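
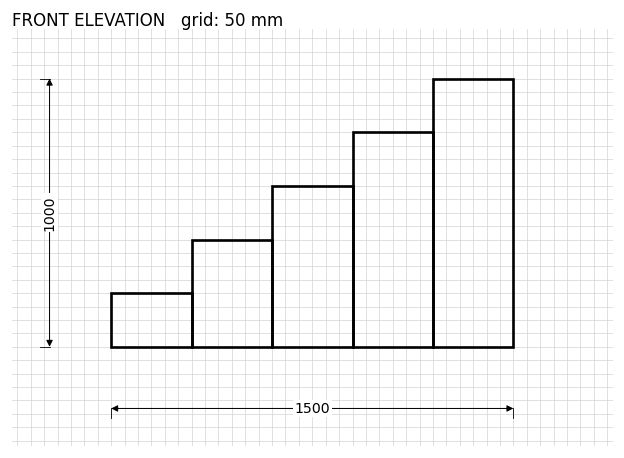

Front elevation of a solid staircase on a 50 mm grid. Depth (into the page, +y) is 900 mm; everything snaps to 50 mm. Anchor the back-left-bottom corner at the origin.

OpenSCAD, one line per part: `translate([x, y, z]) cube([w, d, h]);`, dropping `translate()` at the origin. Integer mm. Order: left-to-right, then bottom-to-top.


cube([300, 900, 200]);
translate([300, 0, 0]) cube([300, 900, 400]);
translate([600, 0, 0]) cube([300, 900, 600]);
translate([900, 0, 0]) cube([300, 900, 800]);
translate([1200, 0, 0]) cube([300, 900, 1000]);


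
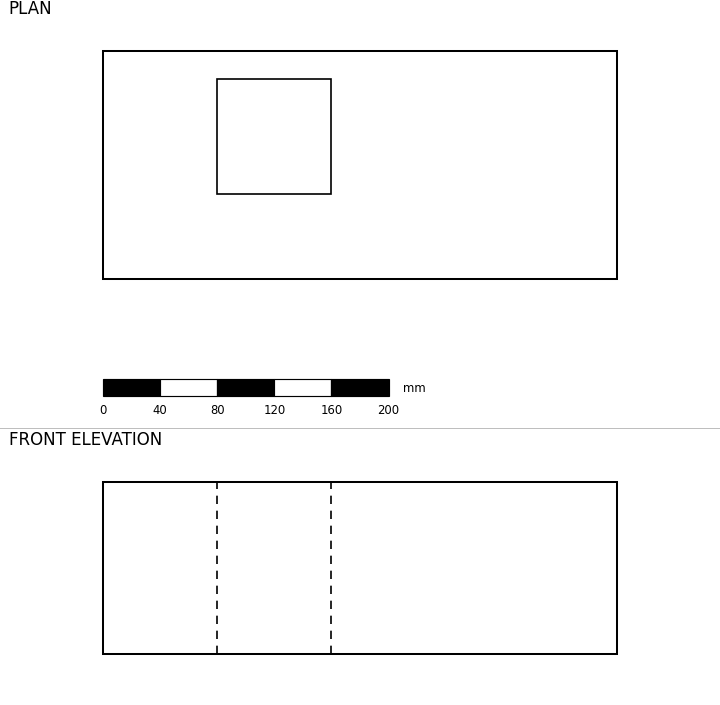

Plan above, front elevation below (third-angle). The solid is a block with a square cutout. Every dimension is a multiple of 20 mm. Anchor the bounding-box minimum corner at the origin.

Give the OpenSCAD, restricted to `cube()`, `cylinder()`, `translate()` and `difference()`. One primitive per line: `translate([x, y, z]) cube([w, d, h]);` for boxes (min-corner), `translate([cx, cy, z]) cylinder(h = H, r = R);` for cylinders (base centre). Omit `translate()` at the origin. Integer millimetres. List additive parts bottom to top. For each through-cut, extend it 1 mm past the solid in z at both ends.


difference() {
  cube([360, 160, 120]);
  translate([80, 60, -1]) cube([80, 80, 122]);
}


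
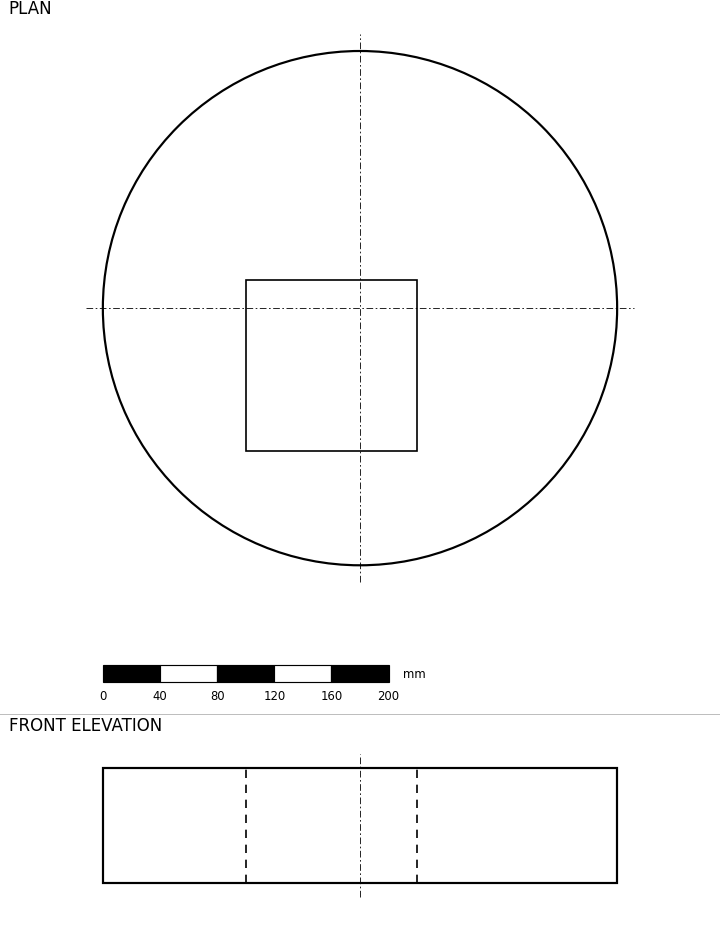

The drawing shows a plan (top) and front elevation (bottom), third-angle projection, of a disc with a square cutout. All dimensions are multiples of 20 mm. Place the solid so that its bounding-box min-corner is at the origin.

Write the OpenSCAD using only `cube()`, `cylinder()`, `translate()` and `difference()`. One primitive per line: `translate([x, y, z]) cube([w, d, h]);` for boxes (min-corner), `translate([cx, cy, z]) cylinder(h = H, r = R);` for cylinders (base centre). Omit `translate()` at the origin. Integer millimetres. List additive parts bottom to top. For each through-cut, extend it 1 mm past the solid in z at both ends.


difference() {
  translate([180, 180, 0]) cylinder(h = 80, r = 180);
  translate([100, 80, -1]) cube([120, 120, 82]);
}


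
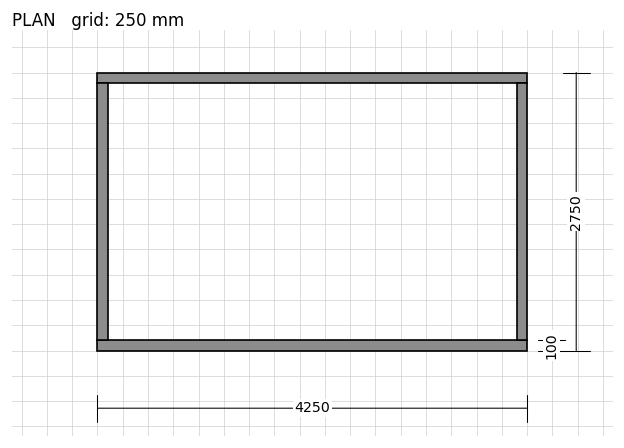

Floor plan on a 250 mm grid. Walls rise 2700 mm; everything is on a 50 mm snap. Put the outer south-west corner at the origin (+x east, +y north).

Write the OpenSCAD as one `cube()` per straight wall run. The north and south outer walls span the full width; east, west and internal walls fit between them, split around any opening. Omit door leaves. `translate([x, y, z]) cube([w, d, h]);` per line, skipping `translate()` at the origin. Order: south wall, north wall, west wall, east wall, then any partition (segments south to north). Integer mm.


cube([4250, 100, 2700]);
translate([0, 2650, 0]) cube([4250, 100, 2700]);
translate([0, 100, 0]) cube([100, 2550, 2700]);
translate([4150, 100, 0]) cube([100, 2550, 2700]);


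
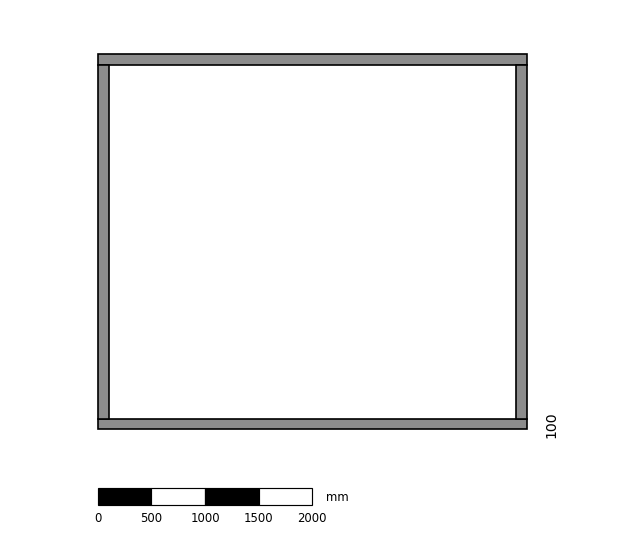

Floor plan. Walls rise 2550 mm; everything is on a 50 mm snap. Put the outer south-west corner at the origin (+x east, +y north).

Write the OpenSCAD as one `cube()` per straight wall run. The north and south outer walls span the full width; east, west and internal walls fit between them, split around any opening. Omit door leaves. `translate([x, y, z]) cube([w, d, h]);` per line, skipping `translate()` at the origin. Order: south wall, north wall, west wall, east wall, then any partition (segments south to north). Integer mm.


cube([4000, 100, 2550]);
translate([0, 3400, 0]) cube([4000, 100, 2550]);
translate([0, 100, 0]) cube([100, 3300, 2550]);
translate([3900, 100, 0]) cube([100, 3300, 2550]);


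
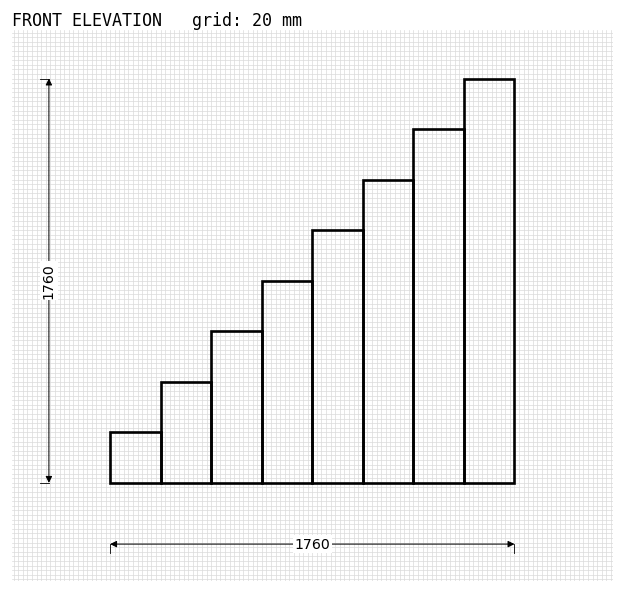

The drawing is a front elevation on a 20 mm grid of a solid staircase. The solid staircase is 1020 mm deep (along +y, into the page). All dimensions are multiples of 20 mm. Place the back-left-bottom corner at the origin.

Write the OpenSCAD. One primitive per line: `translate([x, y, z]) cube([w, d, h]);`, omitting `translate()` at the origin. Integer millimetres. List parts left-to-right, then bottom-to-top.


cube([220, 1020, 220]);
translate([220, 0, 0]) cube([220, 1020, 440]);
translate([440, 0, 0]) cube([220, 1020, 660]);
translate([660, 0, 0]) cube([220, 1020, 880]);
translate([880, 0, 0]) cube([220, 1020, 1100]);
translate([1100, 0, 0]) cube([220, 1020, 1320]);
translate([1320, 0, 0]) cube([220, 1020, 1540]);
translate([1540, 0, 0]) cube([220, 1020, 1760]);


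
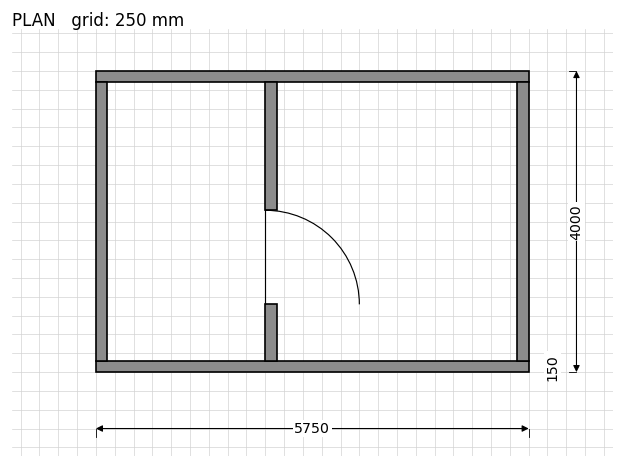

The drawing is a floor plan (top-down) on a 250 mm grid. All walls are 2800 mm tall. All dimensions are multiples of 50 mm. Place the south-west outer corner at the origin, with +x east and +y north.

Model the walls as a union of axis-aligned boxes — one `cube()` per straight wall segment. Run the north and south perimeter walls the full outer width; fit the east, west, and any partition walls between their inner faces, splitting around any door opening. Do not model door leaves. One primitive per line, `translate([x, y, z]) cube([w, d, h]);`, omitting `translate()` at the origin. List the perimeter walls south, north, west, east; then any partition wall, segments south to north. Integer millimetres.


cube([5750, 150, 2800]);
translate([0, 3850, 0]) cube([5750, 150, 2800]);
translate([0, 150, 0]) cube([150, 3700, 2800]);
translate([5600, 150, 0]) cube([150, 3700, 2800]);
translate([2250, 150, 0]) cube([150, 750, 2800]);
translate([2250, 2150, 0]) cube([150, 1700, 2800]);


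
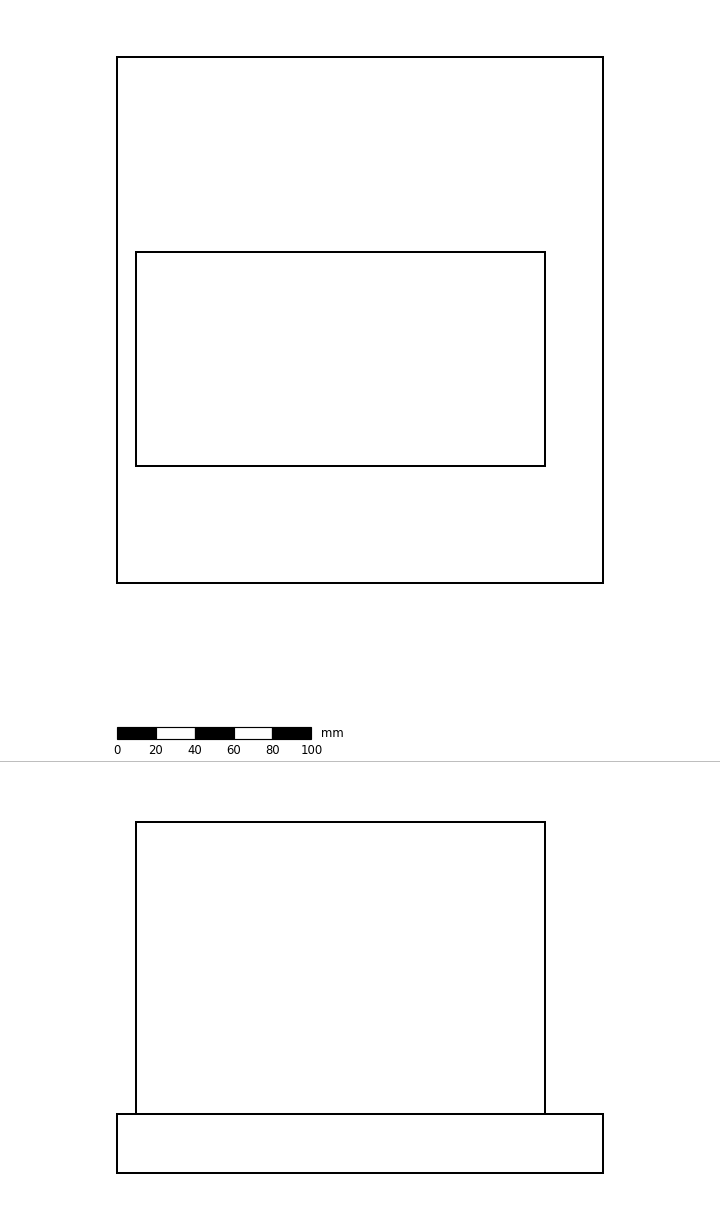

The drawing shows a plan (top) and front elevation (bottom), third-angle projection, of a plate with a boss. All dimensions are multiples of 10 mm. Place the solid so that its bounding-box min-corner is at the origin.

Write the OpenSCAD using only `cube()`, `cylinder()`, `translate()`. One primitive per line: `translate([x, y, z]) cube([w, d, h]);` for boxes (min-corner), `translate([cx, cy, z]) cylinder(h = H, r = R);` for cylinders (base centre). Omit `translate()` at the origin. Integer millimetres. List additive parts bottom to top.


cube([250, 270, 30]);
translate([10, 60, 30]) cube([210, 110, 150]);


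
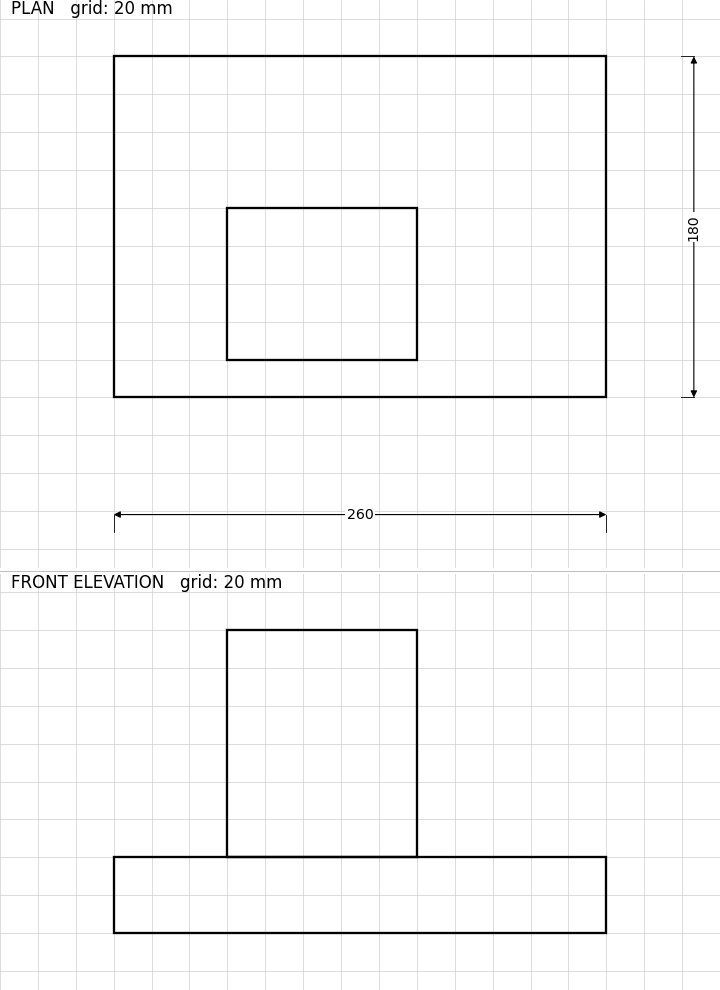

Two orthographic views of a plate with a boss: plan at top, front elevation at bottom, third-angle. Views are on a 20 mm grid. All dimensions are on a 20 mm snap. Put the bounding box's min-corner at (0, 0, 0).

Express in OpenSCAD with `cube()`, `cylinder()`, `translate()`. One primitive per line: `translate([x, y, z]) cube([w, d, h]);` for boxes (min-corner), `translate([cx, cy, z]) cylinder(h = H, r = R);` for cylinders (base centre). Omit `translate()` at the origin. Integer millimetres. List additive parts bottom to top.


cube([260, 180, 40]);
translate([60, 20, 40]) cube([100, 80, 120]);


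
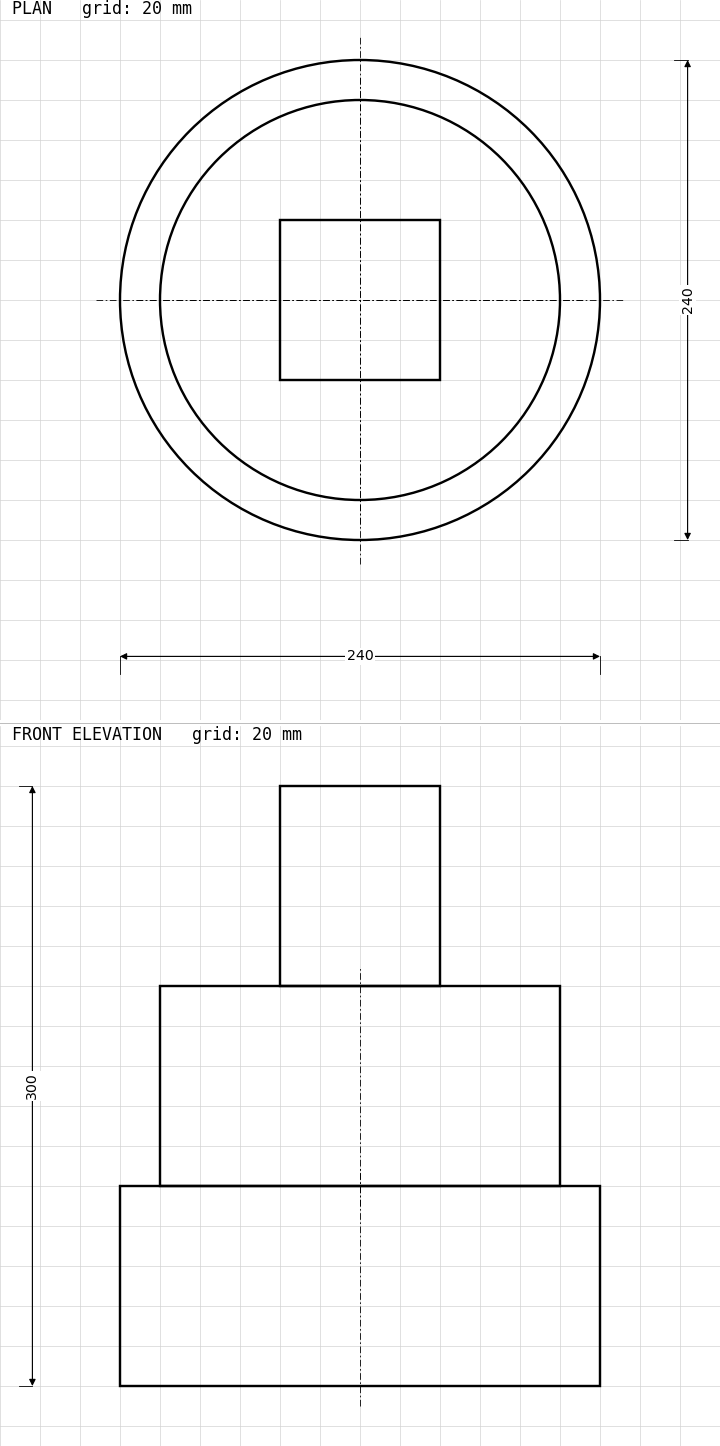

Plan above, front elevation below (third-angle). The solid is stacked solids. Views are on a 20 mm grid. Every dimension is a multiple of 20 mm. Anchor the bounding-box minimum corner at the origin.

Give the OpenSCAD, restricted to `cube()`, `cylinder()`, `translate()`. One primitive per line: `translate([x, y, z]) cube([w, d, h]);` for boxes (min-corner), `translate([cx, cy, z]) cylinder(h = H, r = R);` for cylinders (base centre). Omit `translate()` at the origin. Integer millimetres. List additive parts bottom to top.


translate([120, 120, 0]) cylinder(h = 100, r = 120);
translate([120, 120, 100]) cylinder(h = 100, r = 100);
translate([80, 80, 200]) cube([80, 80, 100]);


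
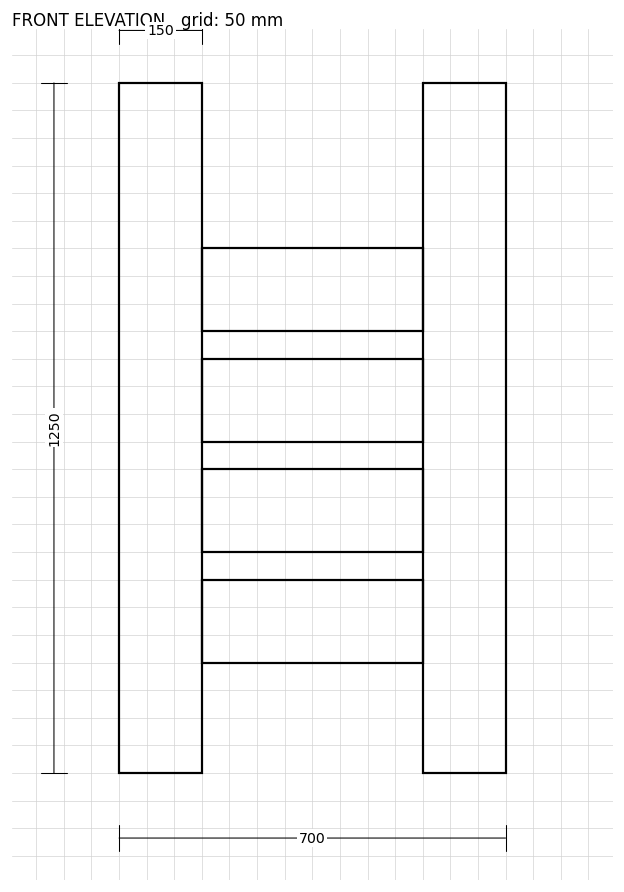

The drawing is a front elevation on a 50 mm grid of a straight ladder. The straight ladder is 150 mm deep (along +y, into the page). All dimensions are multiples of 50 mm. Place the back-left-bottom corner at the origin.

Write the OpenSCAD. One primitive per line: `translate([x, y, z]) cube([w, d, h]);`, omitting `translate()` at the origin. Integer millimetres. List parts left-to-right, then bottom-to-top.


cube([150, 150, 1250]);
translate([150, 0, 200]) cube([400, 150, 150]);
translate([150, 0, 400]) cube([400, 150, 150]);
translate([150, 0, 600]) cube([400, 150, 150]);
translate([150, 0, 800]) cube([400, 150, 150]);
translate([550, 0, 0]) cube([150, 150, 1250]);


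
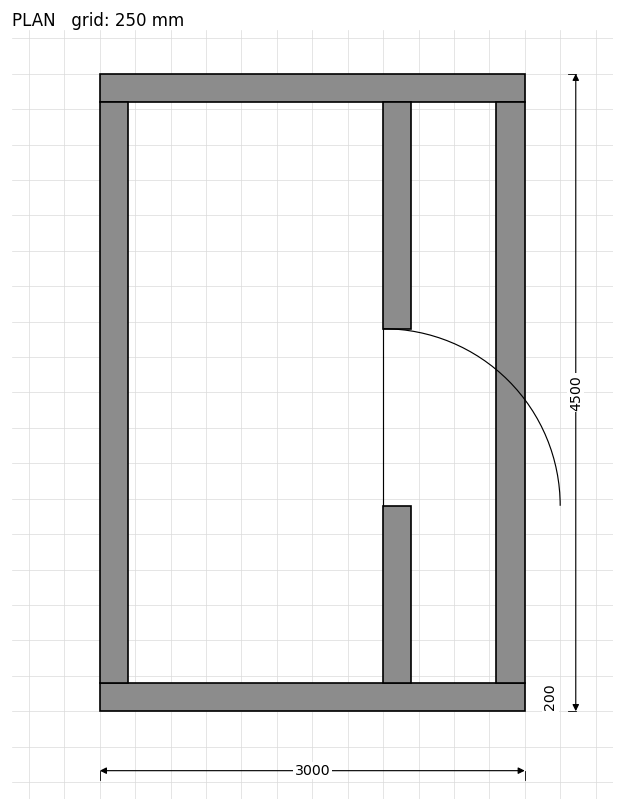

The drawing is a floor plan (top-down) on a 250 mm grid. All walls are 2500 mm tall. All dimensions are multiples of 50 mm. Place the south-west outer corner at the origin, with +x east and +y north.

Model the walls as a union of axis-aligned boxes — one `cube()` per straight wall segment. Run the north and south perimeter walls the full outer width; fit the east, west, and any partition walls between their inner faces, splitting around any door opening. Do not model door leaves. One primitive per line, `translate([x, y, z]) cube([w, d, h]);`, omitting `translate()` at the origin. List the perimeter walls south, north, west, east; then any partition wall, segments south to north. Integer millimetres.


cube([3000, 200, 2500]);
translate([0, 4300, 0]) cube([3000, 200, 2500]);
translate([0, 200, 0]) cube([200, 4100, 2500]);
translate([2800, 200, 0]) cube([200, 4100, 2500]);
translate([2000, 200, 0]) cube([200, 1250, 2500]);
translate([2000, 2700, 0]) cube([200, 1600, 2500]);


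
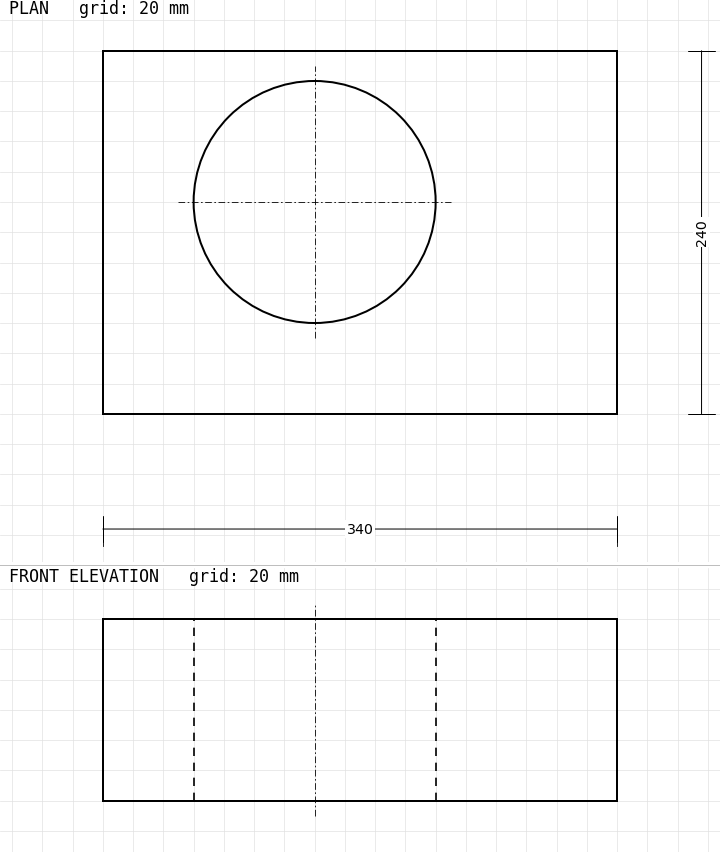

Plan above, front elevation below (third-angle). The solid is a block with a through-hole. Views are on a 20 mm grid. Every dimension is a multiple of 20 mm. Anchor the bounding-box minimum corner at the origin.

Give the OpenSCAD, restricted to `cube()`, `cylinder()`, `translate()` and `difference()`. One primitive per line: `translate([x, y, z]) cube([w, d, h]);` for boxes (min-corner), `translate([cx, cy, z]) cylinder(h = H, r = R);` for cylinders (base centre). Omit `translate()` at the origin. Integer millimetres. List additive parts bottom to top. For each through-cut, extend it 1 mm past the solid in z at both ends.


difference() {
  cube([340, 240, 120]);
  translate([140, 140, -1]) cylinder(h = 122, r = 80);
}


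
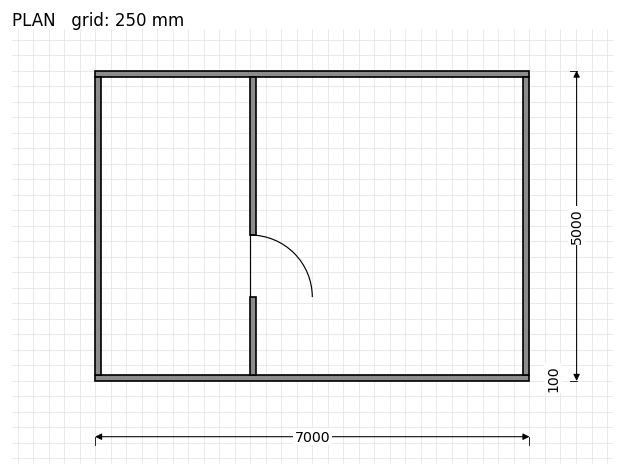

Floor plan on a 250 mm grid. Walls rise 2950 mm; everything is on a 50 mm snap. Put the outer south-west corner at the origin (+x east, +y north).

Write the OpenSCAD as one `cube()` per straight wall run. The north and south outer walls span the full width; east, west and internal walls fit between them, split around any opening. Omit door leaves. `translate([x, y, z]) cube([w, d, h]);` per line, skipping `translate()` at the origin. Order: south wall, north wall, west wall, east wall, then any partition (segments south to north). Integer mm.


cube([7000, 100, 2950]);
translate([0, 4900, 0]) cube([7000, 100, 2950]);
translate([0, 100, 0]) cube([100, 4800, 2950]);
translate([6900, 100, 0]) cube([100, 4800, 2950]);
translate([2500, 100, 0]) cube([100, 1250, 2950]);
translate([2500, 2350, 0]) cube([100, 2550, 2950]);


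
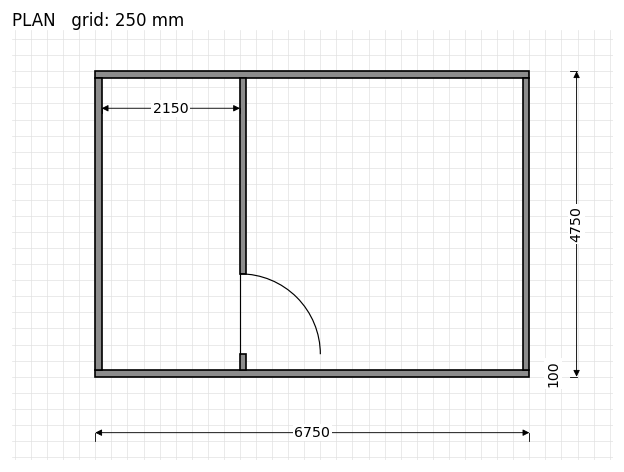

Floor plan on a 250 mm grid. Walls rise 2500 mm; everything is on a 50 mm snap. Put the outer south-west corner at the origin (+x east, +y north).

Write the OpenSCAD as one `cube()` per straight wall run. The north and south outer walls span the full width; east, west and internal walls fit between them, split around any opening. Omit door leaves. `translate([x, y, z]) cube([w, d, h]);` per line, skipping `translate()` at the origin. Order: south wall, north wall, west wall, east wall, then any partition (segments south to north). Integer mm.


cube([6750, 100, 2500]);
translate([0, 4650, 0]) cube([6750, 100, 2500]);
translate([0, 100, 0]) cube([100, 4550, 2500]);
translate([6650, 100, 0]) cube([100, 4550, 2500]);
translate([2250, 100, 0]) cube([100, 250, 2500]);
translate([2250, 1600, 0]) cube([100, 3050, 2500]);


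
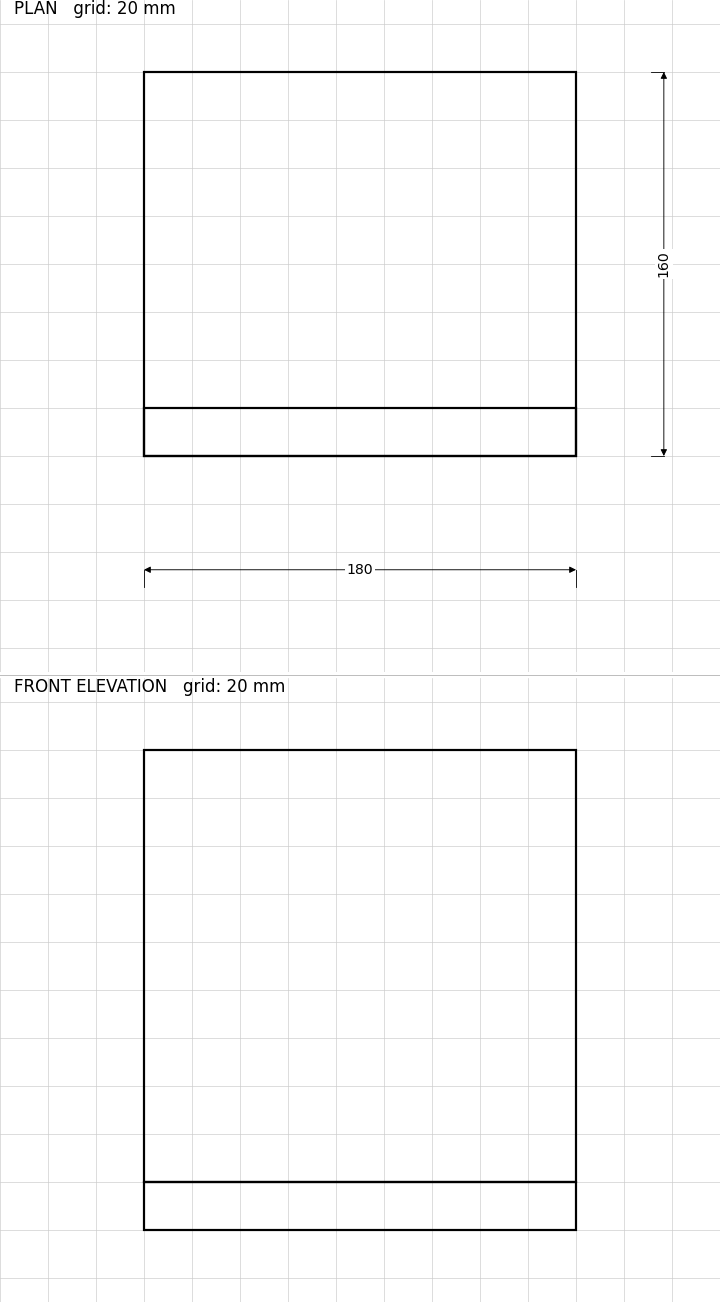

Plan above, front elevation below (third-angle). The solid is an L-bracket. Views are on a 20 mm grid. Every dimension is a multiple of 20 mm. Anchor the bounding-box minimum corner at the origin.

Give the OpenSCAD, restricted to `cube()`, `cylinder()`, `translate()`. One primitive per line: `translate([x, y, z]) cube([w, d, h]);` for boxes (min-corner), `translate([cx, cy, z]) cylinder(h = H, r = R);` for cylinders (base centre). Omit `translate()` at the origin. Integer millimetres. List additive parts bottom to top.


cube([180, 160, 20]);
translate([0, 0, 20]) cube([180, 20, 180]);


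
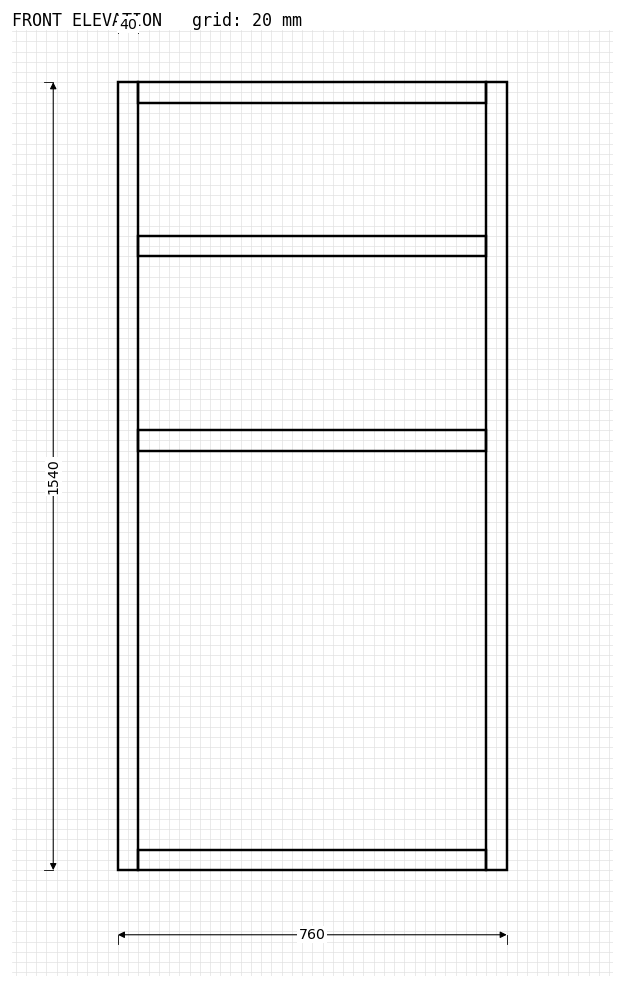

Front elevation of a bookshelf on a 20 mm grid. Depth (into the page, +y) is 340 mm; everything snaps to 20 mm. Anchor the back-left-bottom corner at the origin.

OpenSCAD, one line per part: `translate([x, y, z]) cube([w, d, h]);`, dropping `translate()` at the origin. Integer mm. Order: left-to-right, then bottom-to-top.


cube([40, 340, 1540]);
translate([40, 0, 0]) cube([680, 340, 40]);
translate([40, 0, 820]) cube([680, 340, 40]);
translate([40, 0, 1200]) cube([680, 340, 40]);
translate([40, 0, 1500]) cube([680, 340, 40]);
translate([720, 0, 0]) cube([40, 340, 1540]);


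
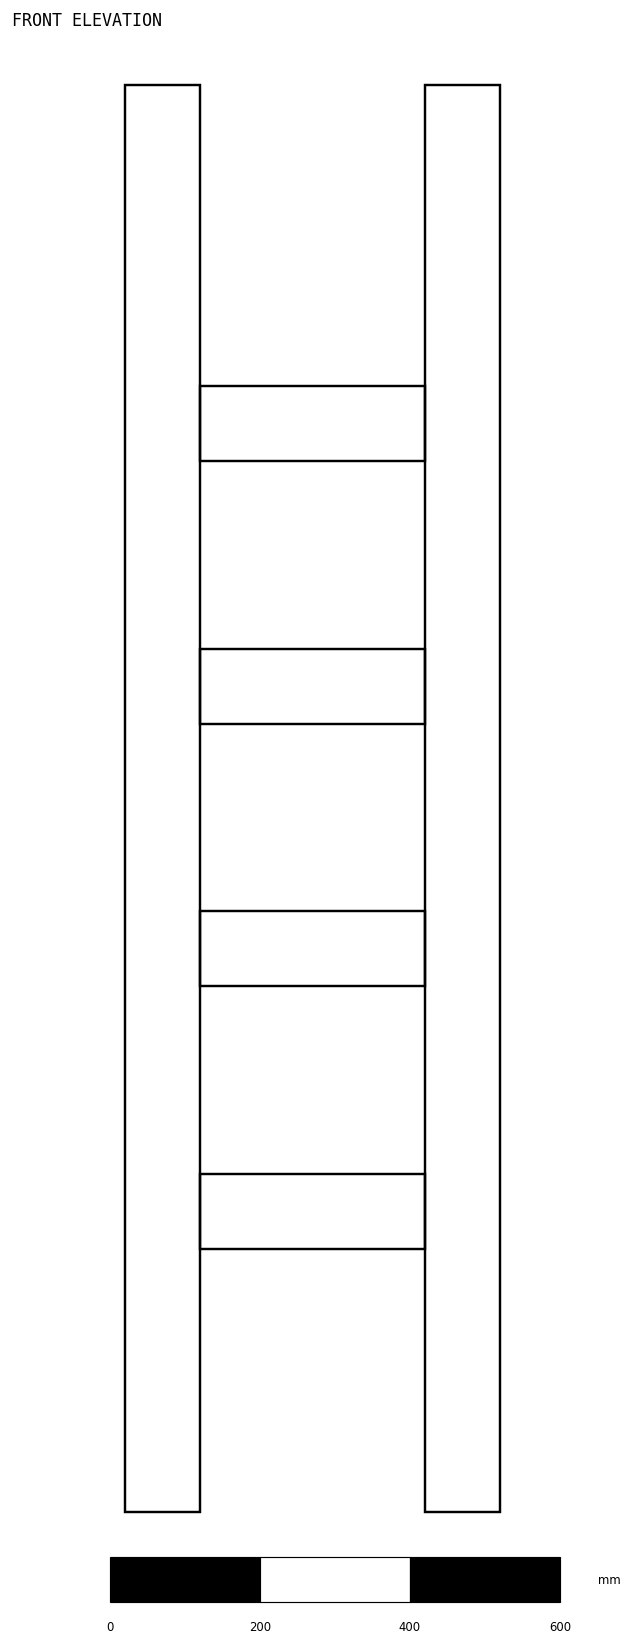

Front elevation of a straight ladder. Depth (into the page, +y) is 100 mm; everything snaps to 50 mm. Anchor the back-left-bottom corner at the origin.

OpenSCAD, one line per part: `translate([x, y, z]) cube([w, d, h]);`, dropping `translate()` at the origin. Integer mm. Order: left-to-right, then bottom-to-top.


cube([100, 100, 1900]);
translate([100, 0, 350]) cube([300, 100, 100]);
translate([100, 0, 700]) cube([300, 100, 100]);
translate([100, 0, 1050]) cube([300, 100, 100]);
translate([100, 0, 1400]) cube([300, 100, 100]);
translate([400, 0, 0]) cube([100, 100, 1900]);


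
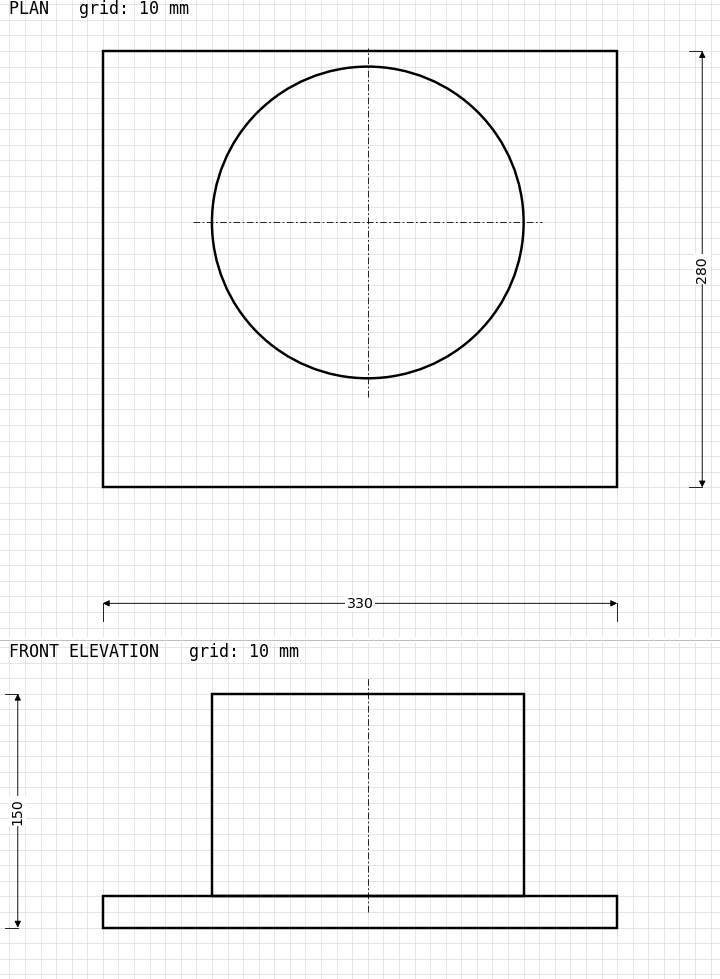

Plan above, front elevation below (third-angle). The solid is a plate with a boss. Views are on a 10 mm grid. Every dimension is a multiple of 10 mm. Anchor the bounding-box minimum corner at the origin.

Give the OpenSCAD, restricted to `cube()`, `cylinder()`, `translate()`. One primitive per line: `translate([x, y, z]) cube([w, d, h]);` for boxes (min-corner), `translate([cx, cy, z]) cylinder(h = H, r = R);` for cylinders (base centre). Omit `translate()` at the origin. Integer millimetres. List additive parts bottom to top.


cube([330, 280, 20]);
translate([170, 170, 20]) cylinder(h = 130, r = 100);


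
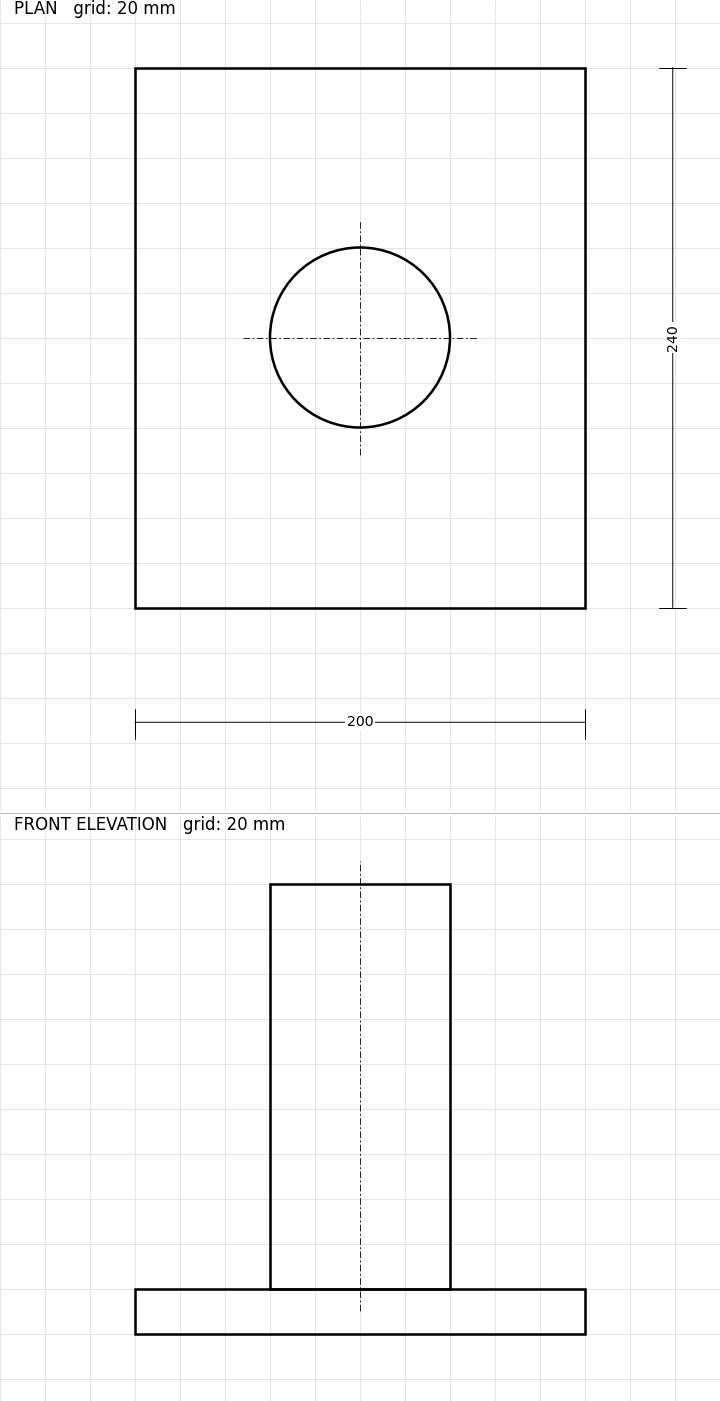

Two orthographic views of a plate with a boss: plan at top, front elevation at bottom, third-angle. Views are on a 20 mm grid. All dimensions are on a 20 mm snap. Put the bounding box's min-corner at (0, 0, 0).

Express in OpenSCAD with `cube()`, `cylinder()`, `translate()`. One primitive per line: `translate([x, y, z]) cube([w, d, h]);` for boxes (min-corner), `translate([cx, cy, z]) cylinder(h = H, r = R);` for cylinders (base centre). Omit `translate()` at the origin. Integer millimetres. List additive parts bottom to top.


cube([200, 240, 20]);
translate([100, 120, 20]) cylinder(h = 180, r = 40);


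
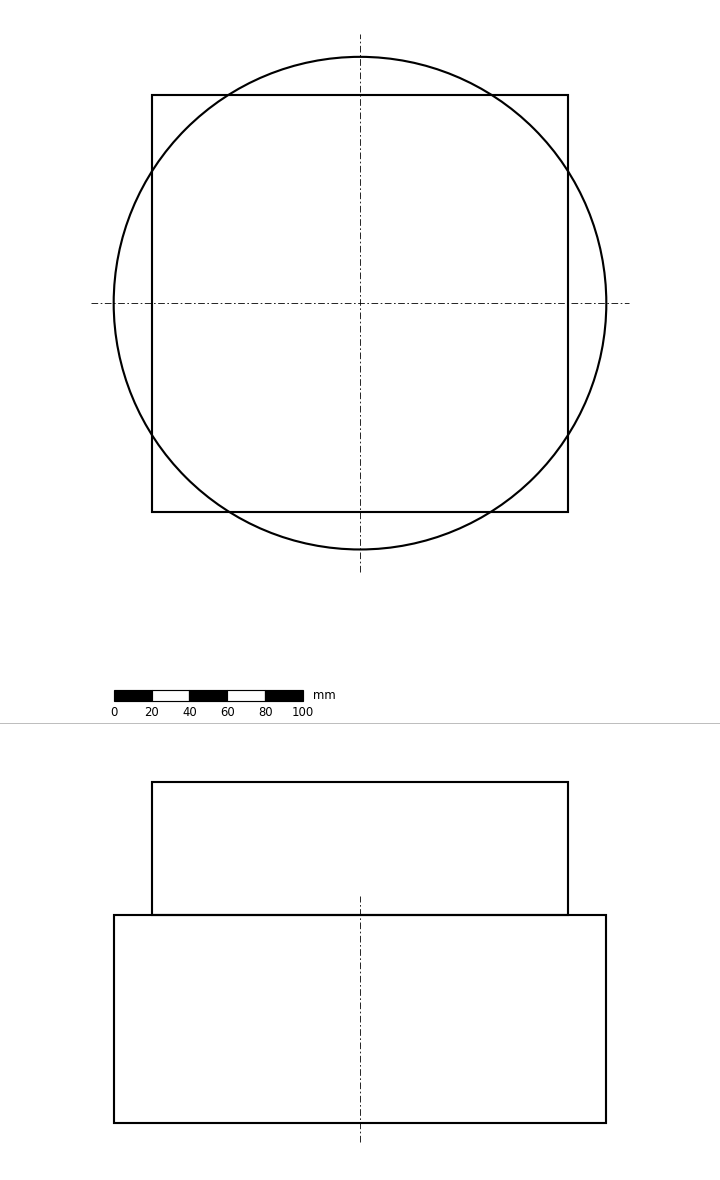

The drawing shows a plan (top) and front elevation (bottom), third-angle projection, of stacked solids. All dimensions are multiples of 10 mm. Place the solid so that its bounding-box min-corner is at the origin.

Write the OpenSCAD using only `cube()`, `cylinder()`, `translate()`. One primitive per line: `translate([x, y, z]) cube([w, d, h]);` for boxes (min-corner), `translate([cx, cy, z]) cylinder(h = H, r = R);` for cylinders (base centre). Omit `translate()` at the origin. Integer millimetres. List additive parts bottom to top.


translate([130, 130, 0]) cylinder(h = 110, r = 130);
translate([20, 20, 110]) cube([220, 220, 70]);


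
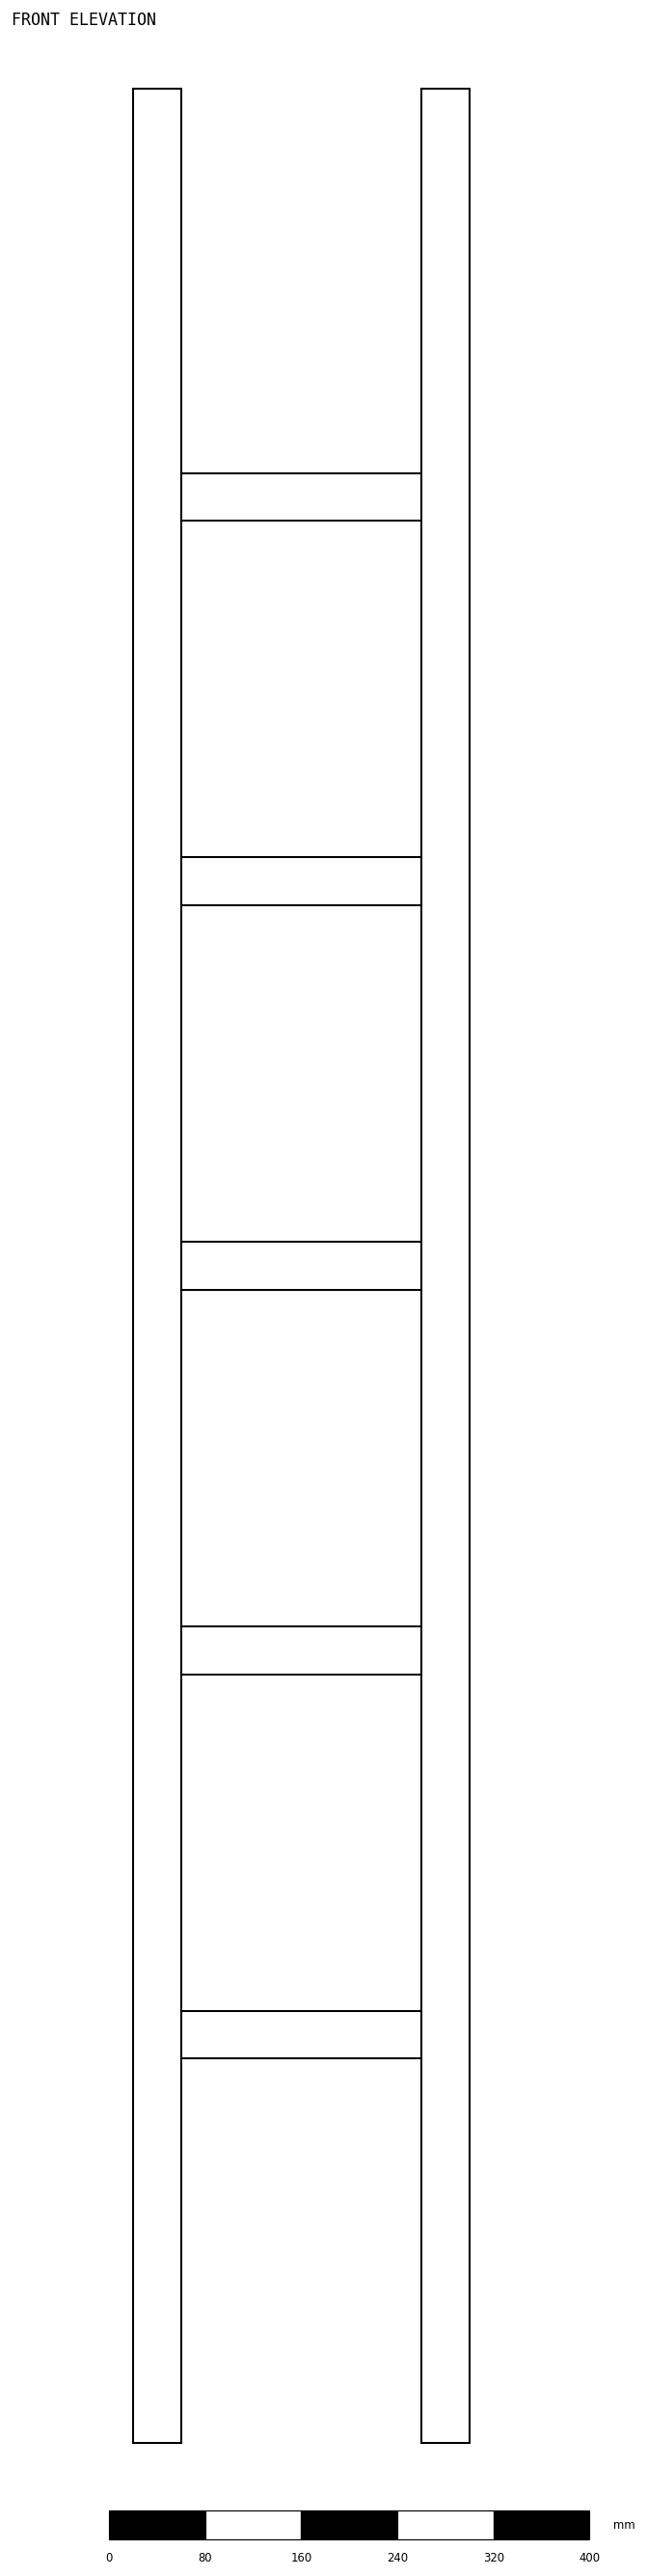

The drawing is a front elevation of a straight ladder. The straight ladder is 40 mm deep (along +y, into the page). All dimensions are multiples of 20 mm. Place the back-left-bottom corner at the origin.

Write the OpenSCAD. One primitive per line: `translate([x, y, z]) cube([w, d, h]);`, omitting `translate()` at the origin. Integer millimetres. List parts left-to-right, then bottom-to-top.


cube([40, 40, 1960]);
translate([40, 0, 320]) cube([200, 40, 40]);
translate([40, 0, 640]) cube([200, 40, 40]);
translate([40, 0, 960]) cube([200, 40, 40]);
translate([40, 0, 1280]) cube([200, 40, 40]);
translate([40, 0, 1600]) cube([200, 40, 40]);
translate([240, 0, 0]) cube([40, 40, 1960]);


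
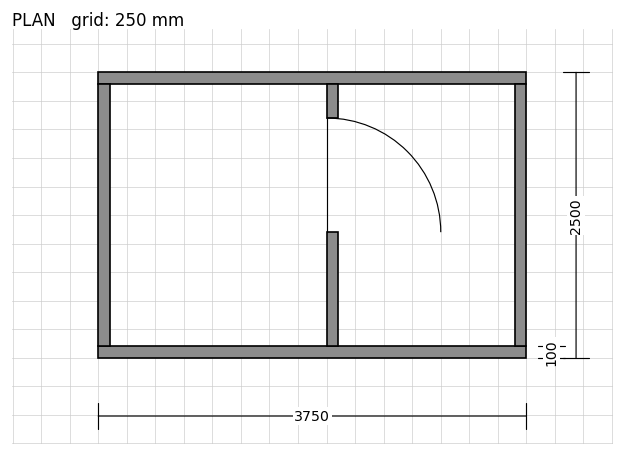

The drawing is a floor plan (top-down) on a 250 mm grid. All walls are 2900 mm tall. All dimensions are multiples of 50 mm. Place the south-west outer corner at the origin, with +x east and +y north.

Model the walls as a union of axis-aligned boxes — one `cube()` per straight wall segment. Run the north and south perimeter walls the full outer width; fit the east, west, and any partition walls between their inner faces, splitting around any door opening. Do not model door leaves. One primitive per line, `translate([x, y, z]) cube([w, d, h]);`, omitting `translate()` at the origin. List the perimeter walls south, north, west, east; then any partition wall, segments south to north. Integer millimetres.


cube([3750, 100, 2900]);
translate([0, 2400, 0]) cube([3750, 100, 2900]);
translate([0, 100, 0]) cube([100, 2300, 2900]);
translate([3650, 100, 0]) cube([100, 2300, 2900]);
translate([2000, 100, 0]) cube([100, 1000, 2900]);
translate([2000, 2100, 0]) cube([100, 300, 2900]);


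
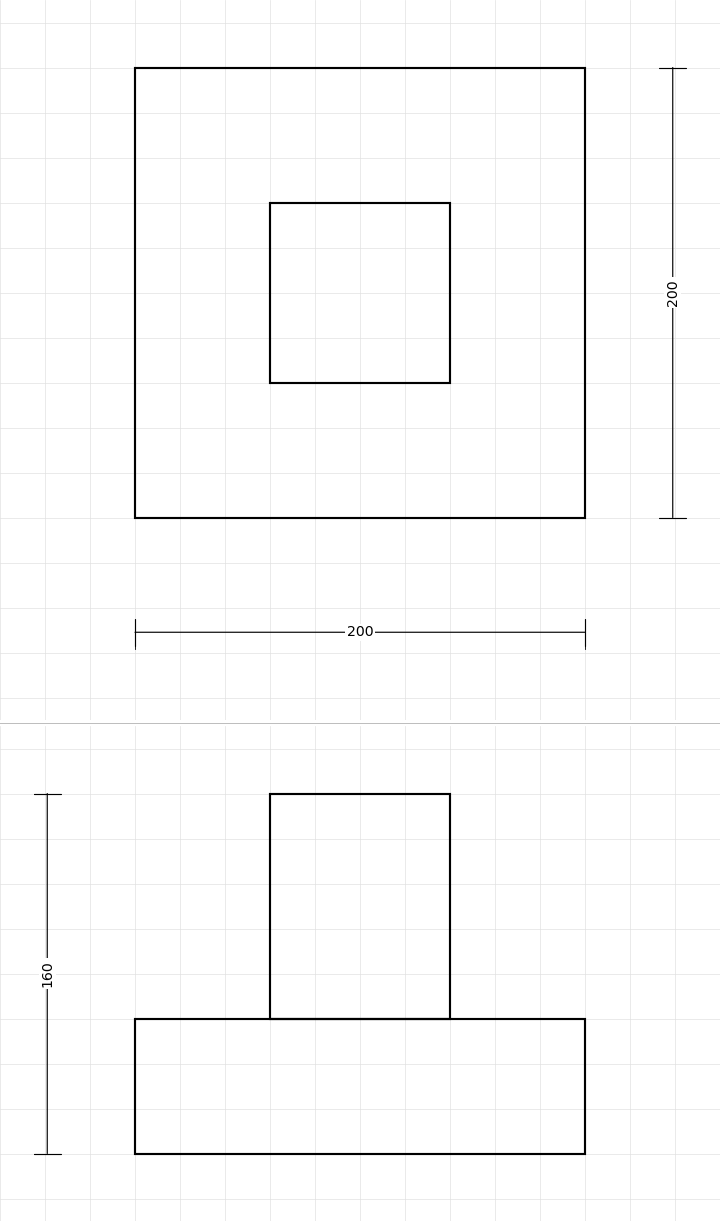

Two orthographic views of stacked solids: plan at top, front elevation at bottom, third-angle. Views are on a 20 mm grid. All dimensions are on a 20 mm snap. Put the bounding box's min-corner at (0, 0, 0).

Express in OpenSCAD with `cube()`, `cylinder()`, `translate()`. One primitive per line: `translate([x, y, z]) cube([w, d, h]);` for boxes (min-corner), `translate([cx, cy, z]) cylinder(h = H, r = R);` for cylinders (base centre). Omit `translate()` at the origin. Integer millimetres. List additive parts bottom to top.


cube([200, 200, 60]);
translate([60, 60, 60]) cube([80, 80, 100]);


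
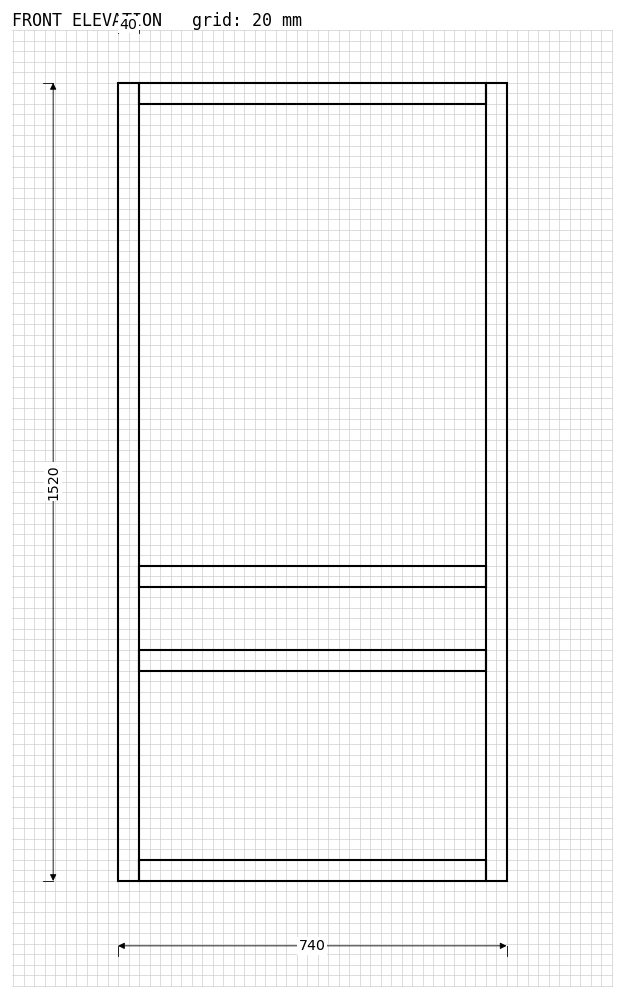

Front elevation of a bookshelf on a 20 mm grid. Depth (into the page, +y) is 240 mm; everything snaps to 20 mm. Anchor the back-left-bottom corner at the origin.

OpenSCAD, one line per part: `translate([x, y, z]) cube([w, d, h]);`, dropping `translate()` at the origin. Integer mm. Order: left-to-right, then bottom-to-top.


cube([40, 240, 1520]);
translate([40, 0, 0]) cube([660, 240, 40]);
translate([40, 0, 400]) cube([660, 240, 40]);
translate([40, 0, 560]) cube([660, 240, 40]);
translate([40, 0, 1480]) cube([660, 240, 40]);
translate([700, 0, 0]) cube([40, 240, 1520]);


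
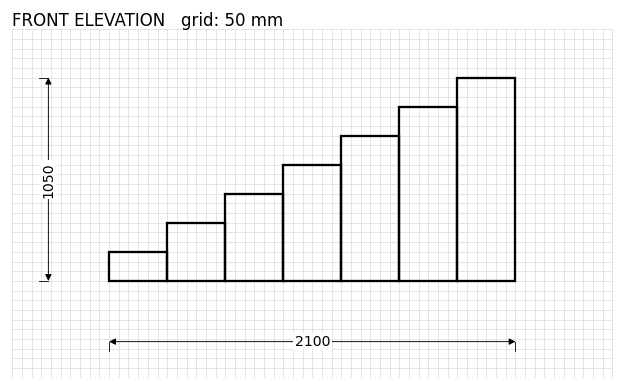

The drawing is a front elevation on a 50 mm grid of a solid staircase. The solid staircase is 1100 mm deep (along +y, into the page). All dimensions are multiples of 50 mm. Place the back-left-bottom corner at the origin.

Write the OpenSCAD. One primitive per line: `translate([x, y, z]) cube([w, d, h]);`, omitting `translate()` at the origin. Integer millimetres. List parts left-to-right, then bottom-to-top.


cube([300, 1100, 150]);
translate([300, 0, 0]) cube([300, 1100, 300]);
translate([600, 0, 0]) cube([300, 1100, 450]);
translate([900, 0, 0]) cube([300, 1100, 600]);
translate([1200, 0, 0]) cube([300, 1100, 750]);
translate([1500, 0, 0]) cube([300, 1100, 900]);
translate([1800, 0, 0]) cube([300, 1100, 1050]);


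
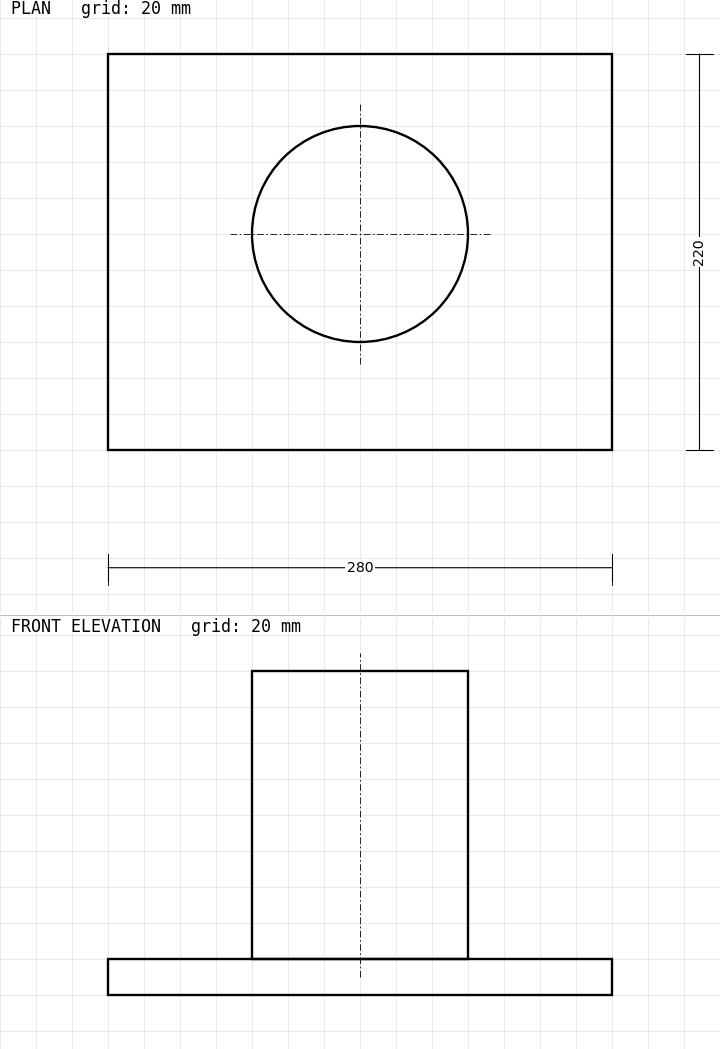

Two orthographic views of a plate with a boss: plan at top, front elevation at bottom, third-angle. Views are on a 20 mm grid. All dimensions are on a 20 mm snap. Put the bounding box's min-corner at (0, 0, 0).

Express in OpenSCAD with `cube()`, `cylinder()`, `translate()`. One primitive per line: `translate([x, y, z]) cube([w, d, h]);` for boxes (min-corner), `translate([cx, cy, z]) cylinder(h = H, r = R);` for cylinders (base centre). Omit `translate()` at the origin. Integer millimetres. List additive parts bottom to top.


cube([280, 220, 20]);
translate([140, 120, 20]) cylinder(h = 160, r = 60);


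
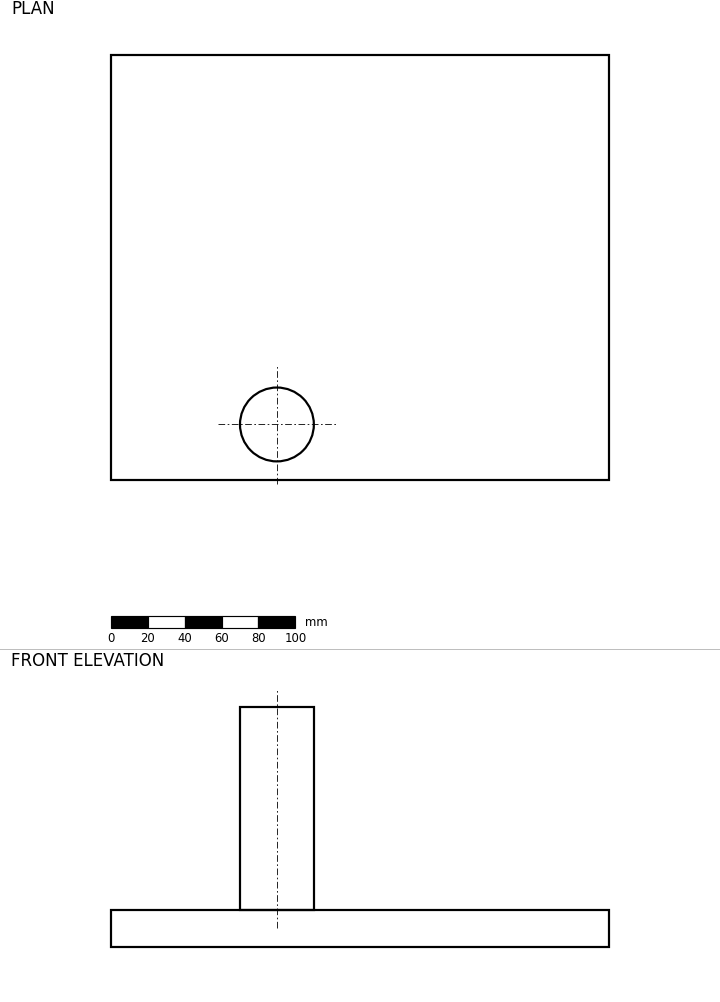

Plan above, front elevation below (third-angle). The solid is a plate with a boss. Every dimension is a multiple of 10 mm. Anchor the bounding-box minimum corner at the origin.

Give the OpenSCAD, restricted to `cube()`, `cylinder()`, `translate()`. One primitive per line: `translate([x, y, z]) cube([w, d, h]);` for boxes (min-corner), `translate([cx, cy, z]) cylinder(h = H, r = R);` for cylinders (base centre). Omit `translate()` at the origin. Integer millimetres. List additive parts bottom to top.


cube([270, 230, 20]);
translate([90, 30, 20]) cylinder(h = 110, r = 20);


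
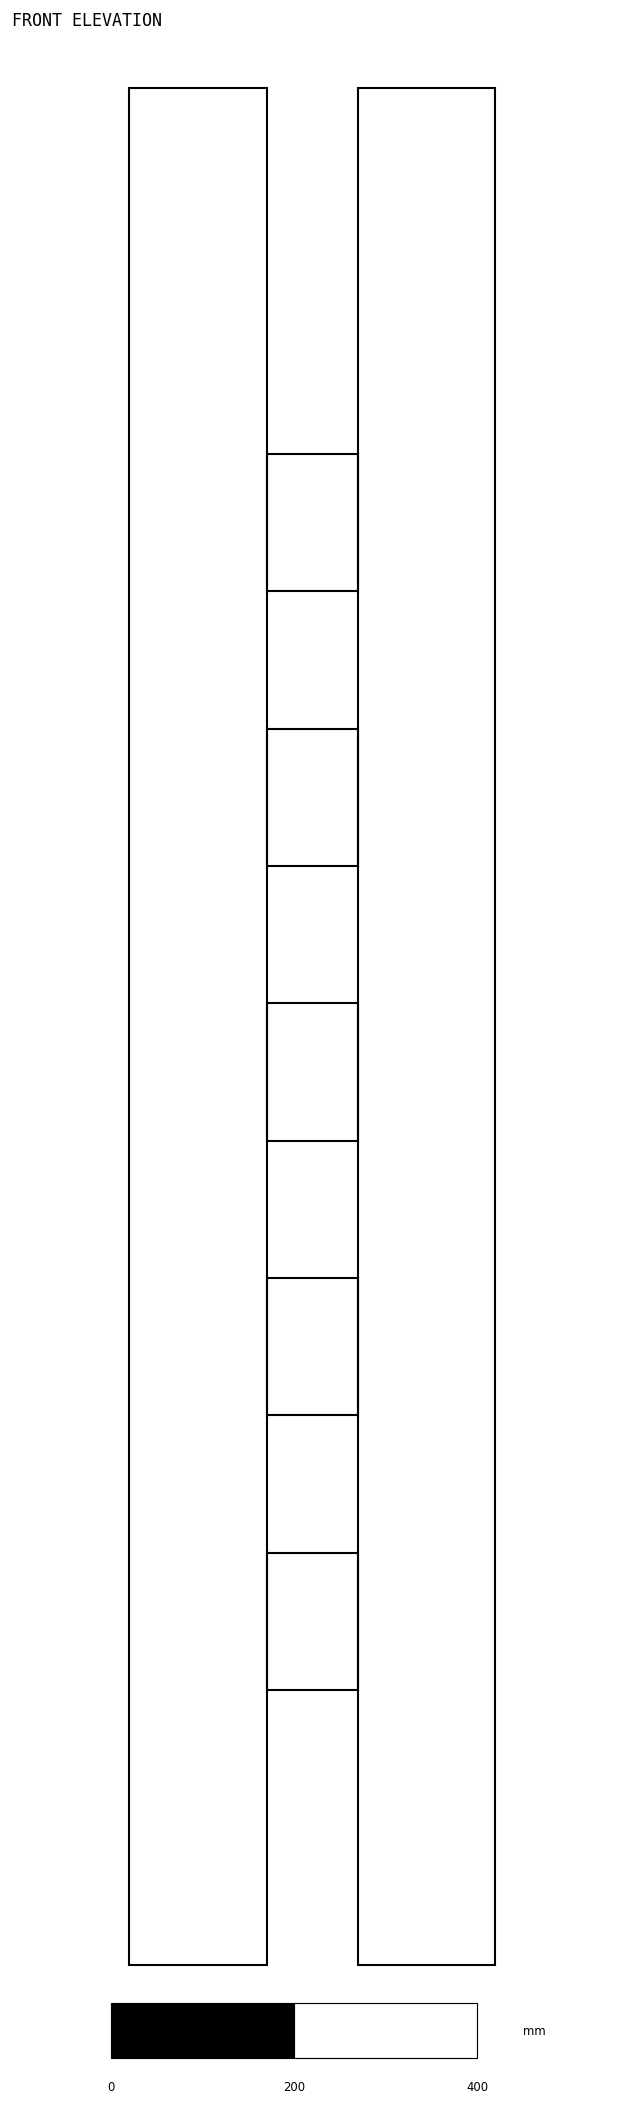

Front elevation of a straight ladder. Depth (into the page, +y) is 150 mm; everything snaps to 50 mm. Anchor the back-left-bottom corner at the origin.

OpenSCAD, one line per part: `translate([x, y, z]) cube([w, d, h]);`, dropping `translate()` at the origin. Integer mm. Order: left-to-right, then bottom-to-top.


cube([150, 150, 2050]);
translate([150, 0, 300]) cube([100, 150, 150]);
translate([150, 0, 600]) cube([100, 150, 150]);
translate([150, 0, 900]) cube([100, 150, 150]);
translate([150, 0, 1200]) cube([100, 150, 150]);
translate([150, 0, 1500]) cube([100, 150, 150]);
translate([250, 0, 0]) cube([150, 150, 2050]);


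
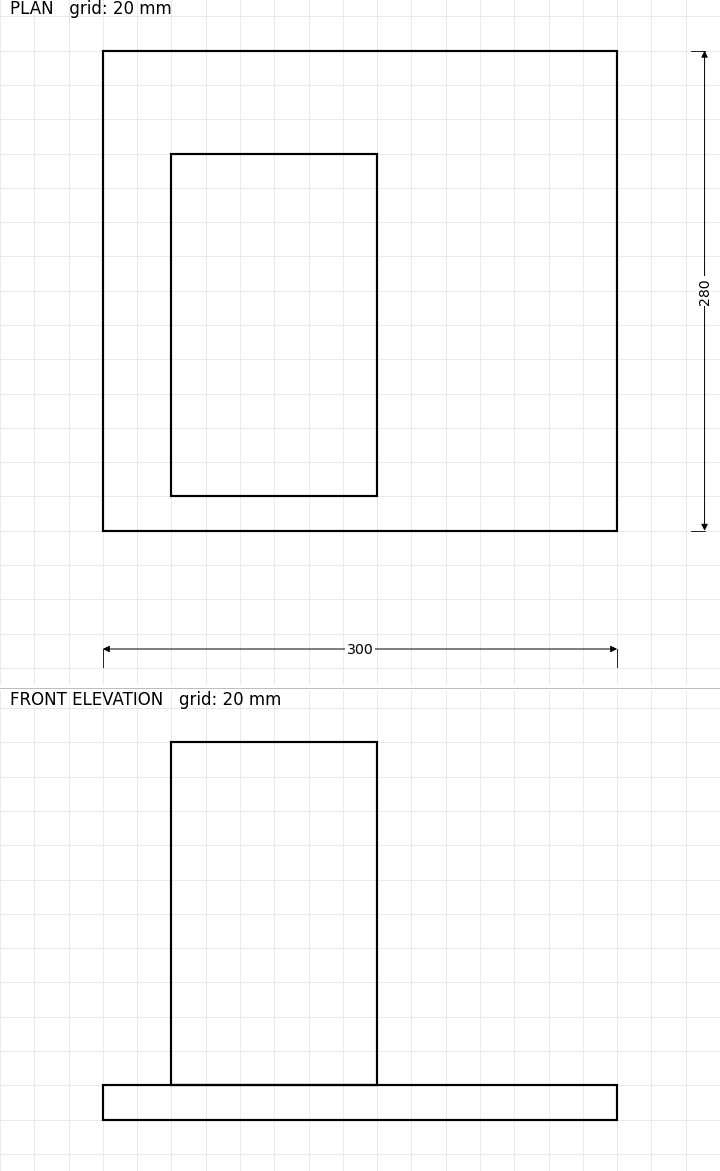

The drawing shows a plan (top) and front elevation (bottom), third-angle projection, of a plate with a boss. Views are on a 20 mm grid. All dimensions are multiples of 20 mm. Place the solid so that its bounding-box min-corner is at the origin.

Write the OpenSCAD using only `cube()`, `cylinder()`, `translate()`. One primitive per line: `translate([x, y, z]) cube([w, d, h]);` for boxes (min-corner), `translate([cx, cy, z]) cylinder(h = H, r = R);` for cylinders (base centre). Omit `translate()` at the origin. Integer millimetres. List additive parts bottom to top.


cube([300, 280, 20]);
translate([40, 20, 20]) cube([120, 200, 200]);


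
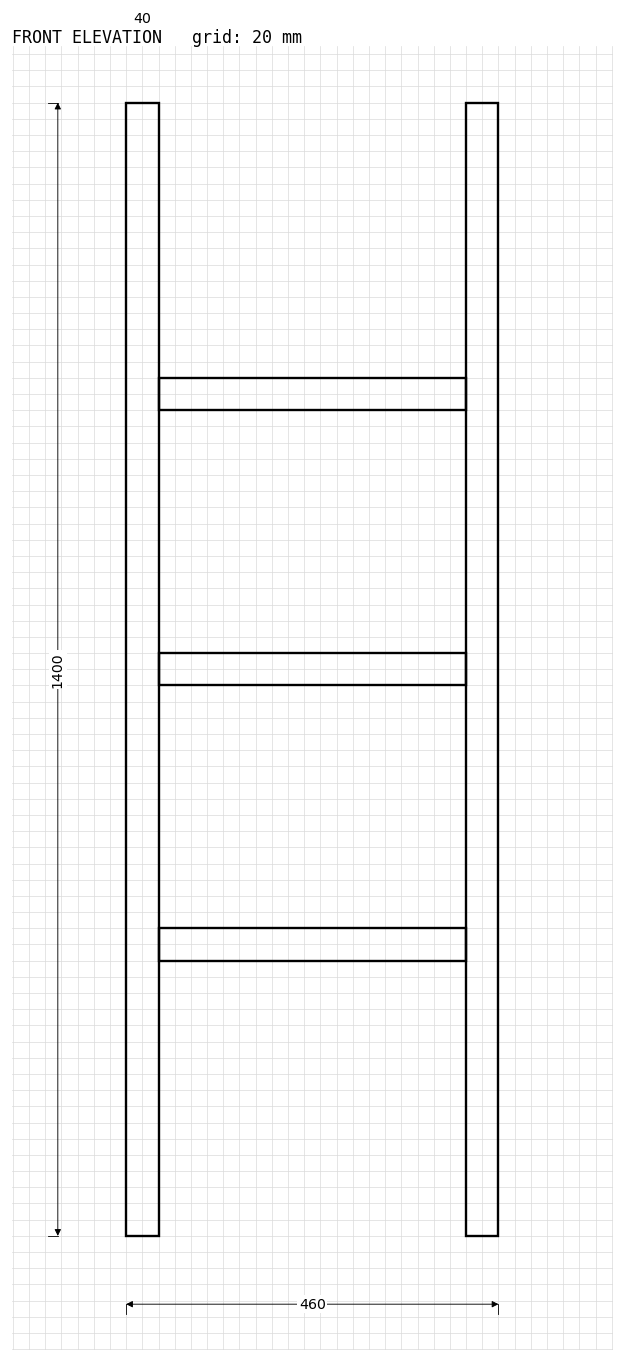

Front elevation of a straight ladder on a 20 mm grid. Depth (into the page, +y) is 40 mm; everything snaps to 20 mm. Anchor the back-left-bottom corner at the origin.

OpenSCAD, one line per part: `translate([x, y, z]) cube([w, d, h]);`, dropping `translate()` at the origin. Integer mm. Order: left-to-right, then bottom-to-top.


cube([40, 40, 1400]);
translate([40, 0, 340]) cube([380, 40, 40]);
translate([40, 0, 680]) cube([380, 40, 40]);
translate([40, 0, 1020]) cube([380, 40, 40]);
translate([420, 0, 0]) cube([40, 40, 1400]);


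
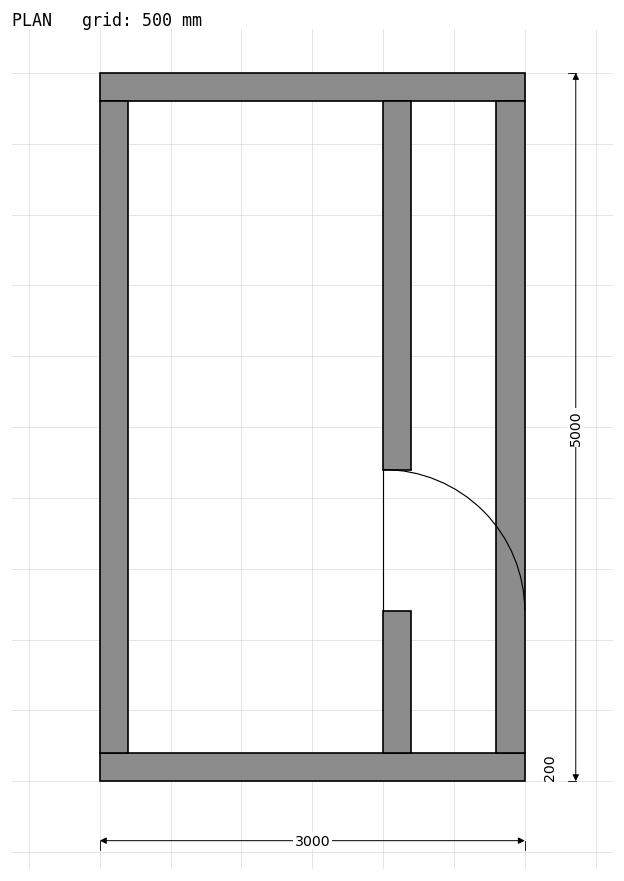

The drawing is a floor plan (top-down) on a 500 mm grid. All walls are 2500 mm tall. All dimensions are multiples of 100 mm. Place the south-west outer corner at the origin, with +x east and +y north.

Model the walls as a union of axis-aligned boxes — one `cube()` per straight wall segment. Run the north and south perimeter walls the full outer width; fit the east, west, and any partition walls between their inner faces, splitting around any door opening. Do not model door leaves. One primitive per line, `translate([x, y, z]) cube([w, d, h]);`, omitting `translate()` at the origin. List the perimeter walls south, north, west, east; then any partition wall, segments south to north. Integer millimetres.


cube([3000, 200, 2500]);
translate([0, 4800, 0]) cube([3000, 200, 2500]);
translate([0, 200, 0]) cube([200, 4600, 2500]);
translate([2800, 200, 0]) cube([200, 4600, 2500]);
translate([2000, 200, 0]) cube([200, 1000, 2500]);
translate([2000, 2200, 0]) cube([200, 2600, 2500]);


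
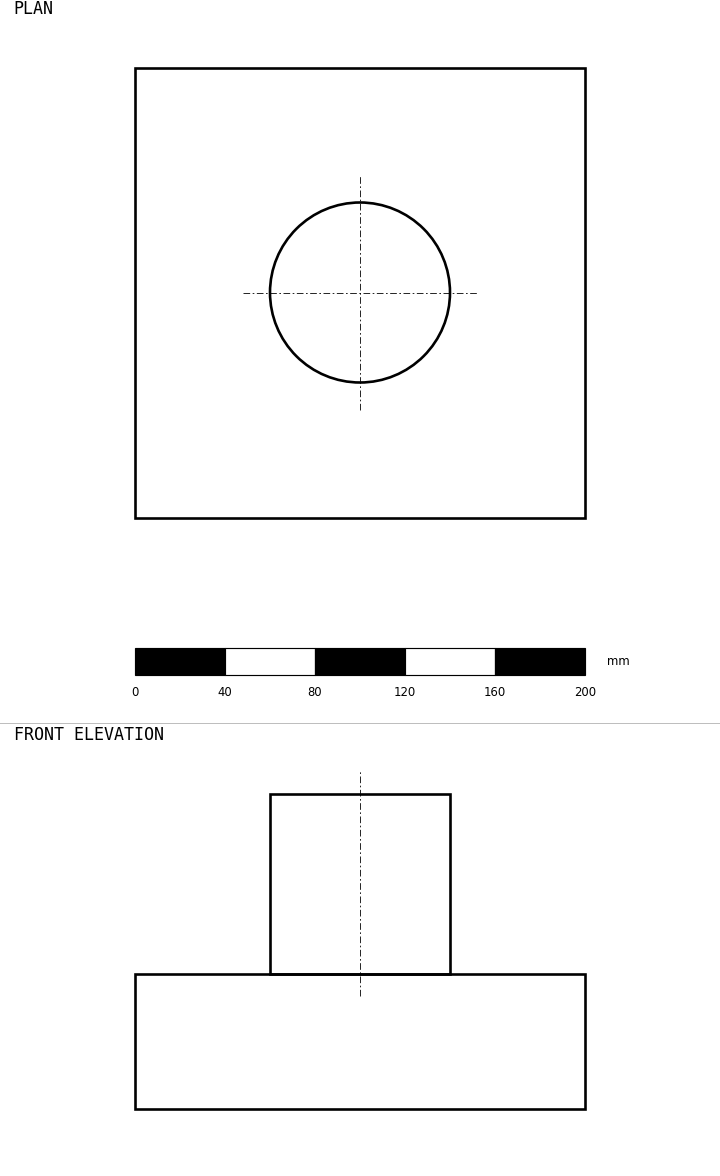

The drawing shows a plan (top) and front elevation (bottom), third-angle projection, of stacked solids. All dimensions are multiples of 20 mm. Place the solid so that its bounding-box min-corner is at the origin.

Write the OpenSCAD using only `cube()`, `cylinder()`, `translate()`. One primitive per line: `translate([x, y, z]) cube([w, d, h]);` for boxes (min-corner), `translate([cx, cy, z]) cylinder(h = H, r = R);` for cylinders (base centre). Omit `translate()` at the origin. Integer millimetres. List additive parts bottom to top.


cube([200, 200, 60]);
translate([100, 100, 60]) cylinder(h = 80, r = 40);


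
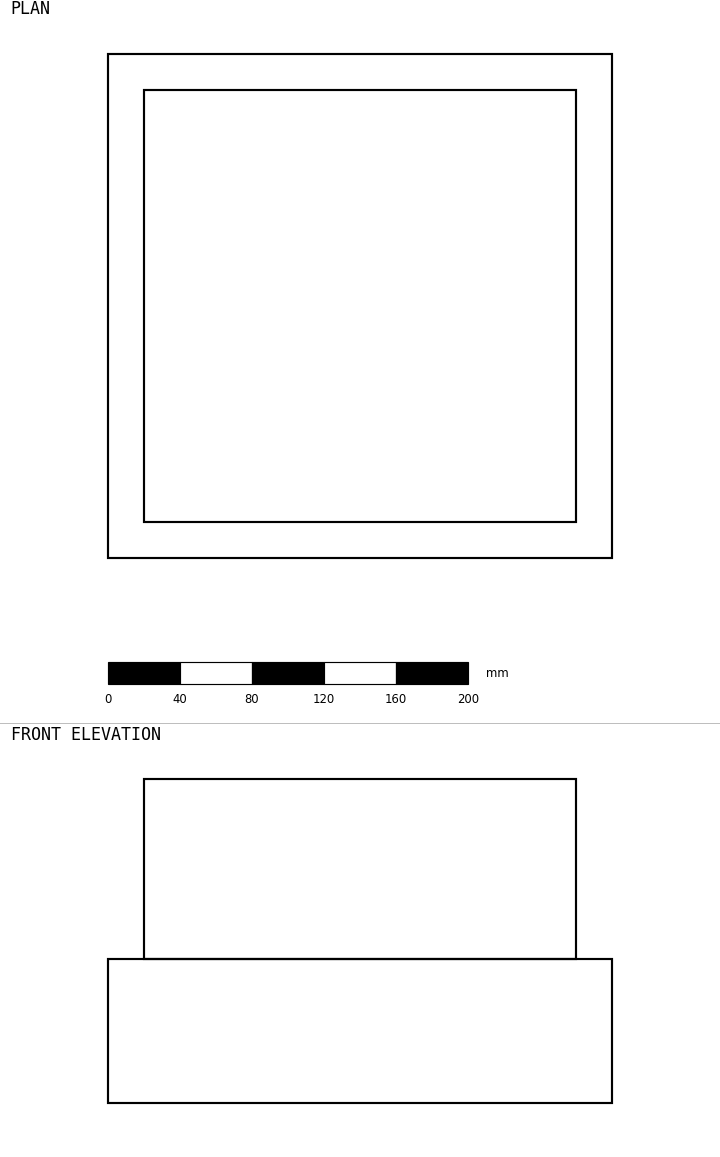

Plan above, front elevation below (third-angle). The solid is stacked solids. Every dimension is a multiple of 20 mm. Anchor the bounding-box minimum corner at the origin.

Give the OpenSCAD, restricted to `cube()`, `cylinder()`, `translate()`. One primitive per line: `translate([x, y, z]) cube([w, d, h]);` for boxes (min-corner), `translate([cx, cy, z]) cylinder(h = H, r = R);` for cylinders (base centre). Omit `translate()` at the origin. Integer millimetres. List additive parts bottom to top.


cube([280, 280, 80]);
translate([20, 20, 80]) cube([240, 240, 100]);
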